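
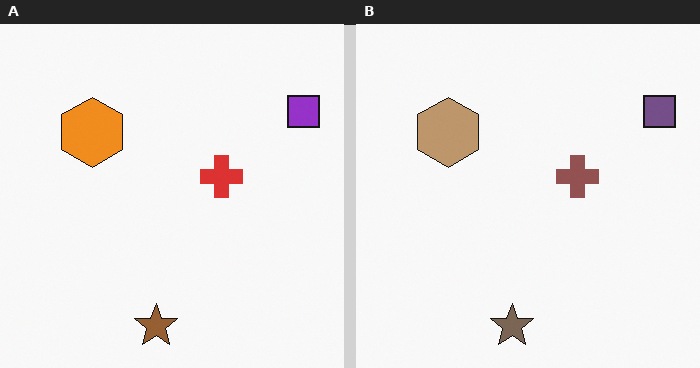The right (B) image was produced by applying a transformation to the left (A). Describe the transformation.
It was heavily desaturated.

All colors are more muted and greyish — a global saturation change.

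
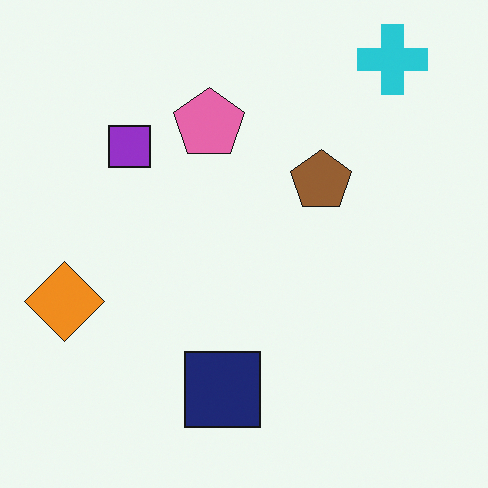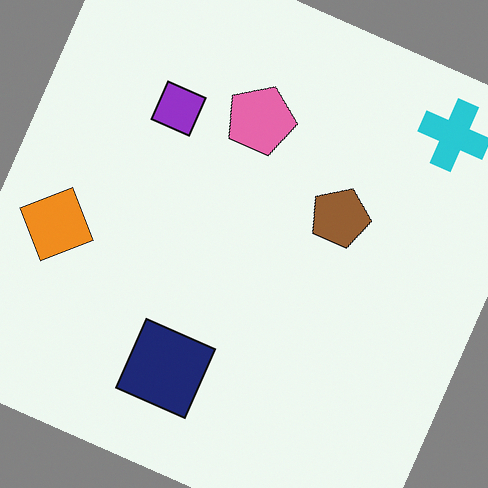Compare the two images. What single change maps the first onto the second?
The image was rotated clockwise by a moderate amount.

Every shape is tilted by the same angle and the image corners show triangular fill wedges — a whole-image rotation by a non-right angle.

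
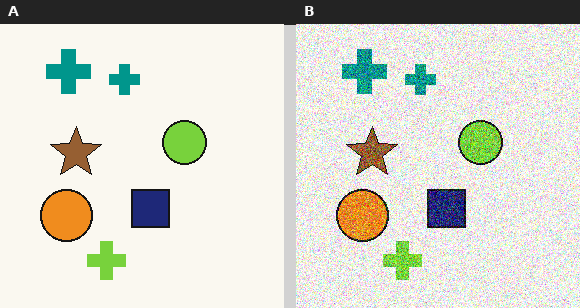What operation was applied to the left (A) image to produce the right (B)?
This is the original image degraded with strong gaussian noise.

Random speckle covers the whole image, including the flat background.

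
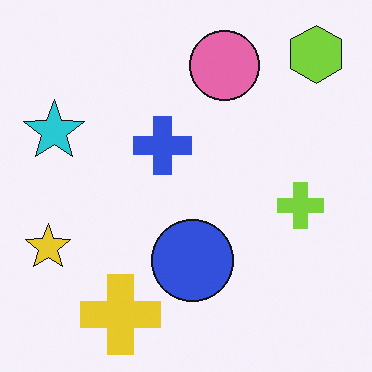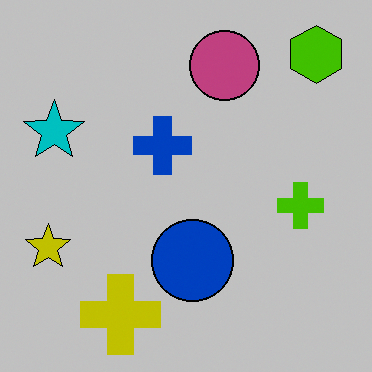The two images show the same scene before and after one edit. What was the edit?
It was aggressively posterized.

Each flat color has snapped to a coarser quantized level — most visibly, the near-white background has dropped to a flat grey.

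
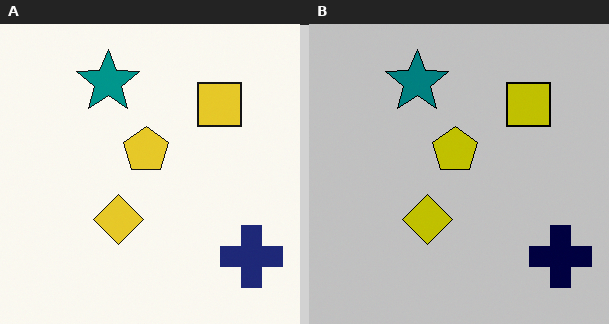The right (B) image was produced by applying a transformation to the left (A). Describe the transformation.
This is the original image heavily posterized to just a handful of flat colors.

Each flat color has snapped to a coarser quantized level — most visibly, the near-white background has dropped to a flat grey.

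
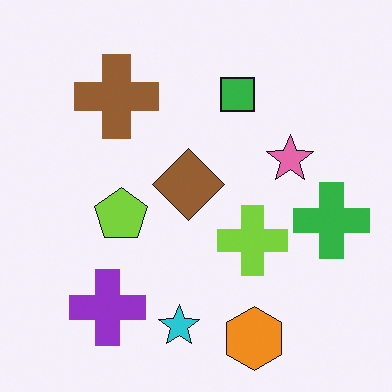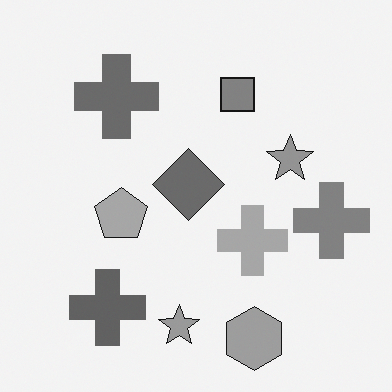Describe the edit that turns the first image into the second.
It was converted to grayscale.

All color is removed — every shape is now a shade of grey.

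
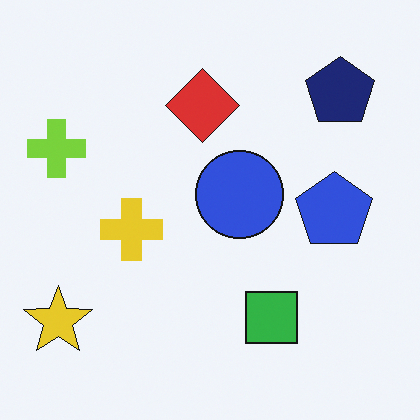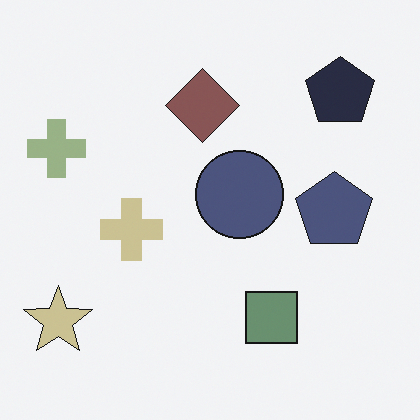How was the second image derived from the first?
The image was heavily desaturated.

All colors are more muted and greyish — a global saturation change.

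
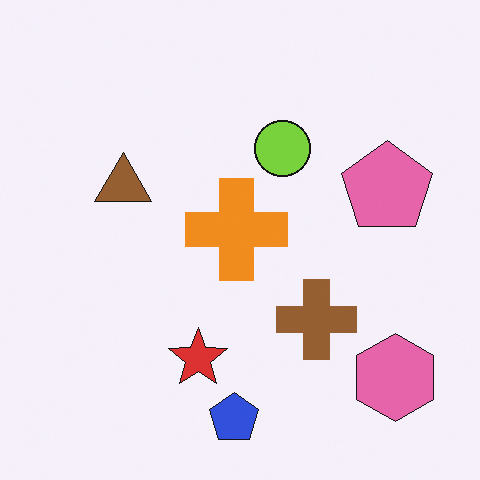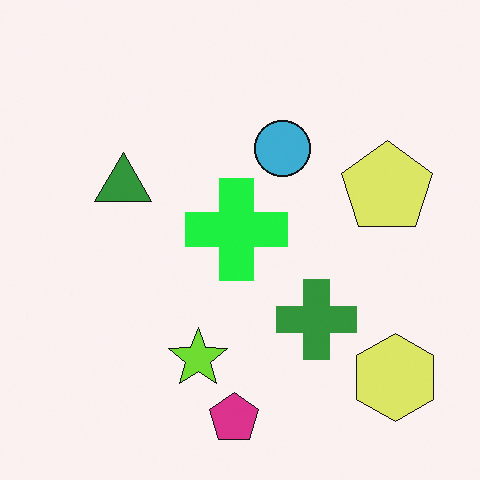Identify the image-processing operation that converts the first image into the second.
The transformation is: hue-shifted through roughly a third of the color wheel.

Every shape's color has rotated by the same amount around the hue wheel — a uniform hue shift.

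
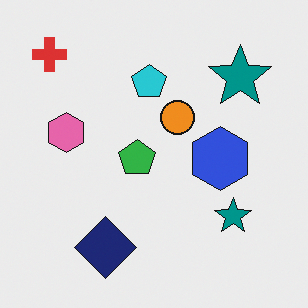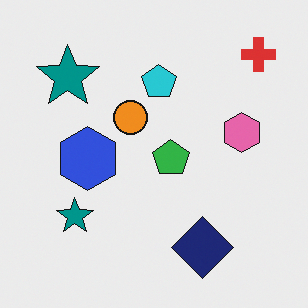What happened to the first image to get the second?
Flipped horizontally (left ↔ right).

The red cross is in the top-left of the first image and the top-right of the second — shapes on opposite sides of the vertical midline have swapped in a mirror flip.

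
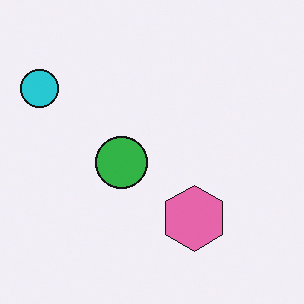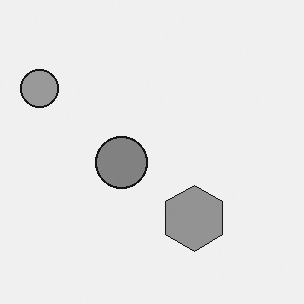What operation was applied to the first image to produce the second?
The second image is the first converted to grayscale.

All color is removed — every shape is now a shade of grey.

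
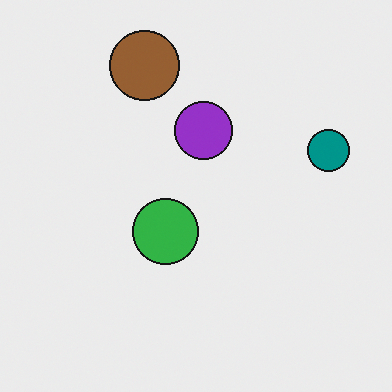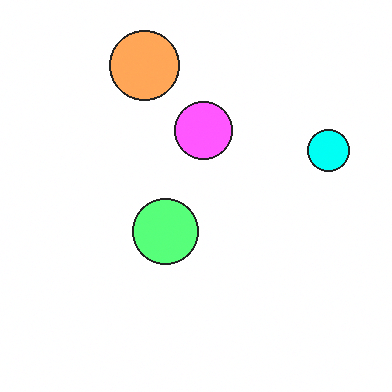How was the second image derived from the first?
Substantially brightened.

Every pixel — background and shapes alike — is uniformly brightened.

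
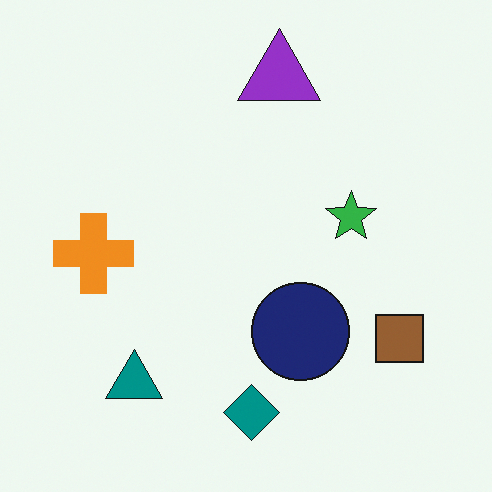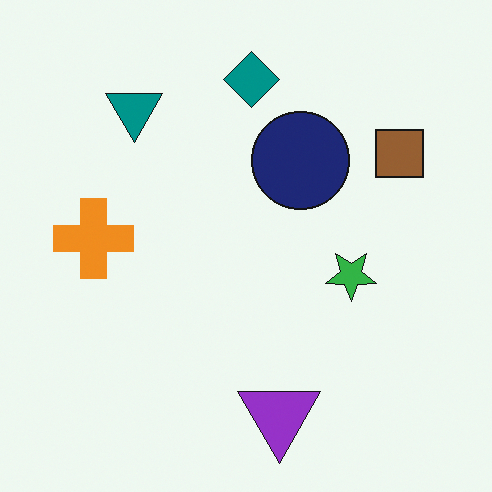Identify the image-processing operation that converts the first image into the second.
The image was flipped vertically (top ↔ bottom).

The purple triangle is in the top of the first image and the bottom of the second — shapes on opposite sides of the horizontal midline have swapped in a mirror flip.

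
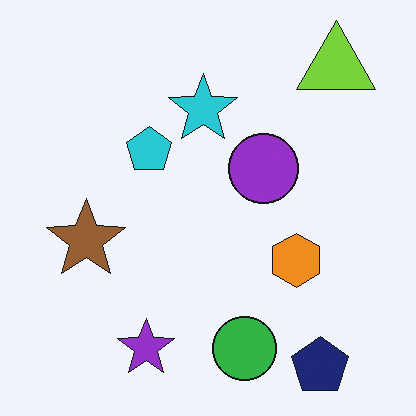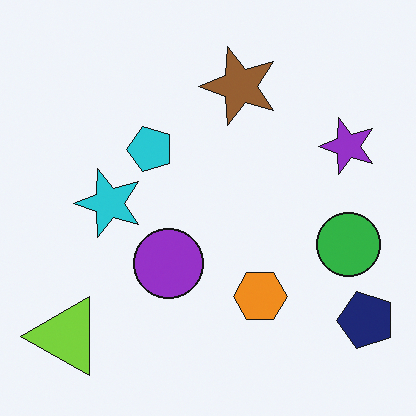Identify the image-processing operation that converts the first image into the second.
The transformation is: transposed (reflected across the top-left ↔ bottom-right diagonal).

Shapes have swapped their row and column positions — what was in the top-right is now in the bottom-left — a diagonal reflection.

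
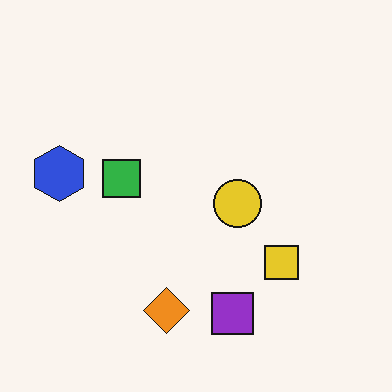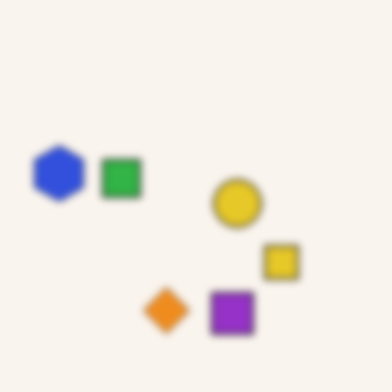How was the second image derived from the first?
Noticeably gaussian-blurred.

Shape edges and outlines are uniformly softened across the whole image.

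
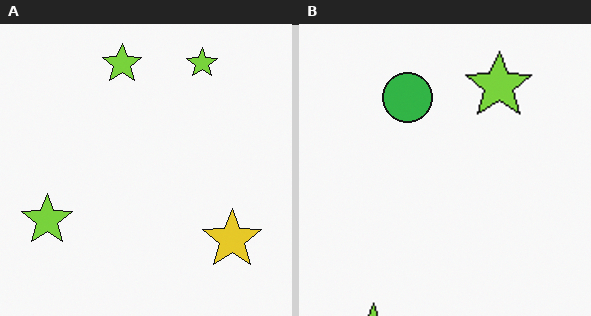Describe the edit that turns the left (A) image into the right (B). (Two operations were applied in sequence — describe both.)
This is the original image cropped to a noticeably smaller region and rescaled, then overlaid with an additional green circle.

The visible shapes are larger and the field of view is narrower; shapes near the original edges may be partly or wholly outside the frame — a crop-and-rescale. A green circle appears in the right (B) image that is absent from the left (A).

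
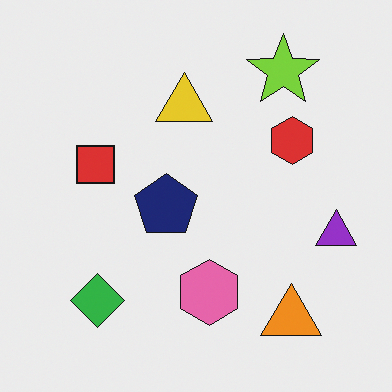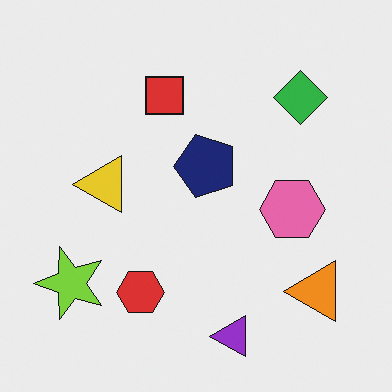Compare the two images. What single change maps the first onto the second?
The second image is the first transposed (reflected across the top-left ↔ bottom-right diagonal).

Shapes have swapped their row and column positions — what was in the top-right is now in the bottom-left — a diagonal reflection.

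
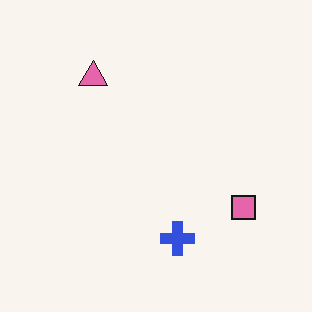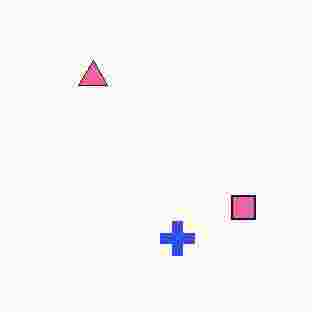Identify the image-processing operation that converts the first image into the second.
The transformation is: degraded with heavy JPEG compression.

Blocky 8×8 compression artifacts appear around shape edges and the flat background shows ringing — characteristic JPEG degradation.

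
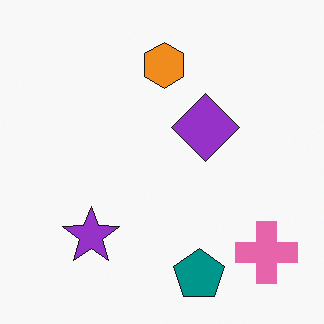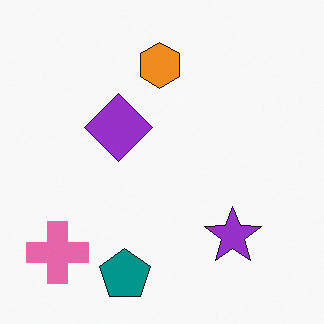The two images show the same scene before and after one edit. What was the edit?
The second image is the first flipped horizontally (left ↔ right).

The pink cross is in the bottom-right of the first image and the bottom-left of the second — shapes on opposite sides of the vertical midline have swapped in a mirror flip.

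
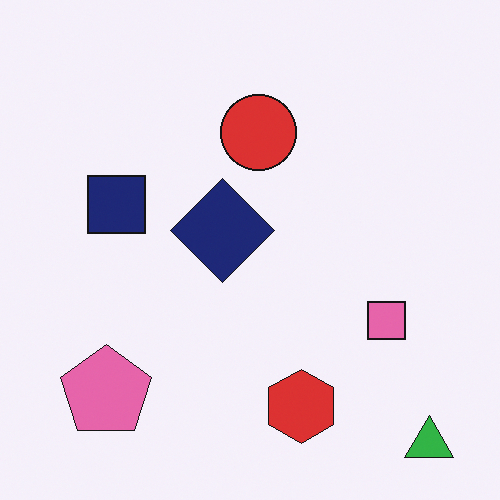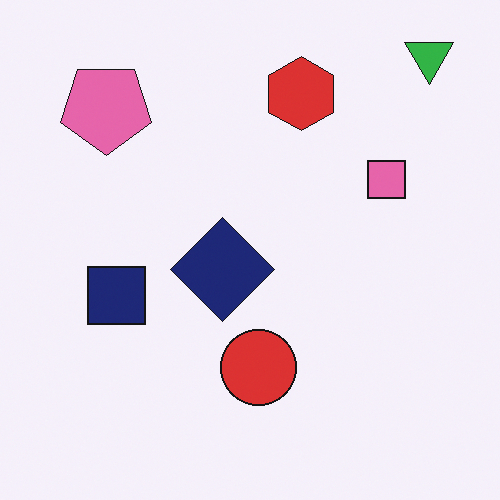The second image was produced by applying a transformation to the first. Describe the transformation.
This is the original image flipped vertically (top ↔ bottom).

The green triangle is in the bottom-right of the first image and the top-right of the second — shapes on opposite sides of the horizontal midline have swapped in a mirror flip.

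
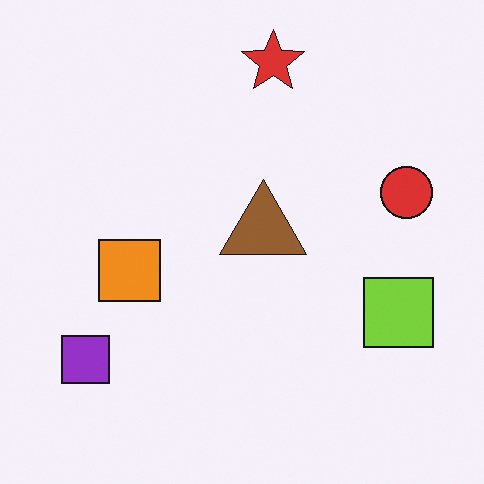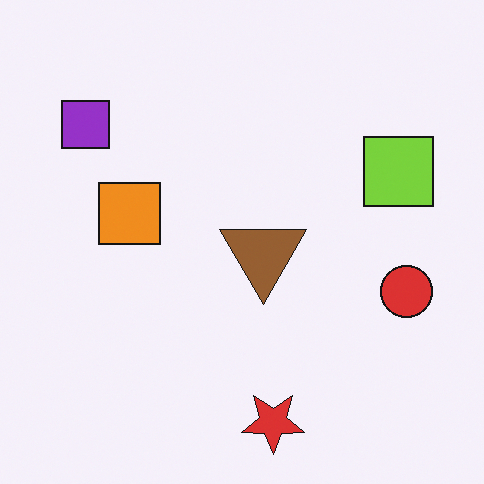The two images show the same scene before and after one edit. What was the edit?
Flipped vertically (top ↔ bottom).

The red star is in the top of the first image and the bottom of the second — shapes on opposite sides of the horizontal midline have swapped in a mirror flip.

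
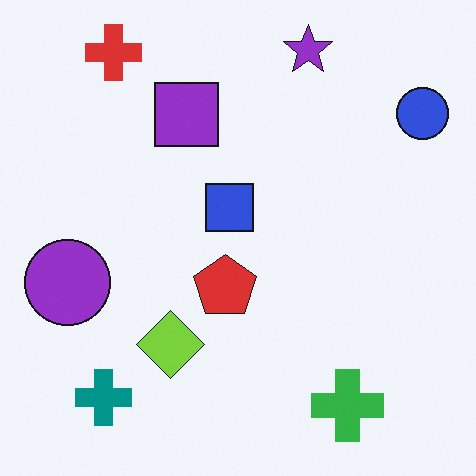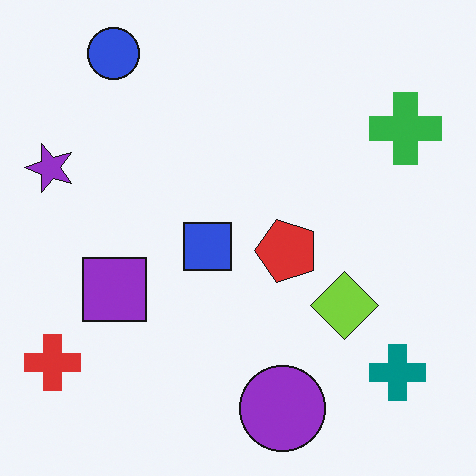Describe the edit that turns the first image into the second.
The transformation is: rotated 90° counter-clockwise.

The red cross sits in the top-left of the first image and the bottom-left of the second — consistent with a whole-image 90° counter-clockwise rotation.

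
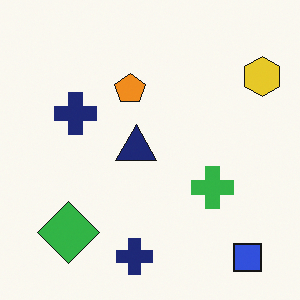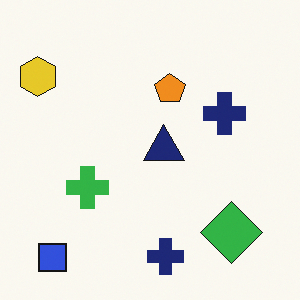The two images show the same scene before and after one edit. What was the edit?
The transformation is: flipped horizontally (left ↔ right).

The yellow hexagon is in the top-right of the first image and the top-left of the second — shapes on opposite sides of the vertical midline have swapped in a mirror flip.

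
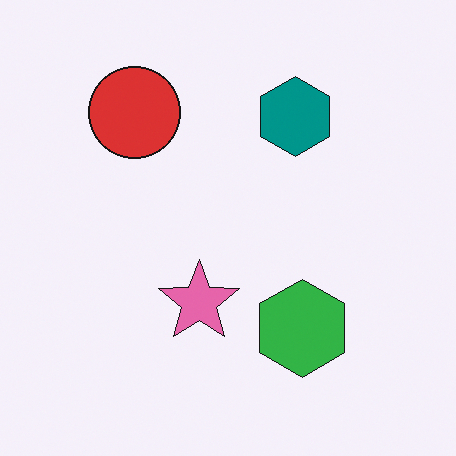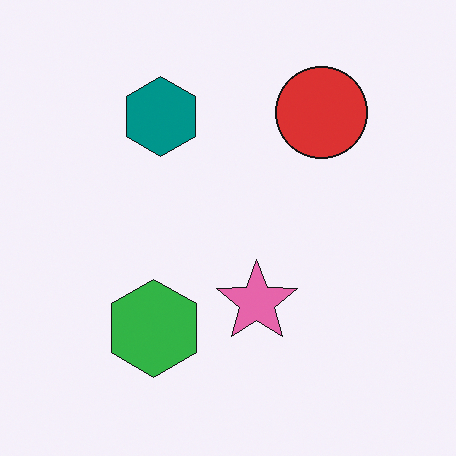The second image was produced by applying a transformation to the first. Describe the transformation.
This is the original image flipped horizontally (left ↔ right).

The red circle is in the top-left of the first image and the top-right of the second — shapes on opposite sides of the vertical midline have swapped in a mirror flip.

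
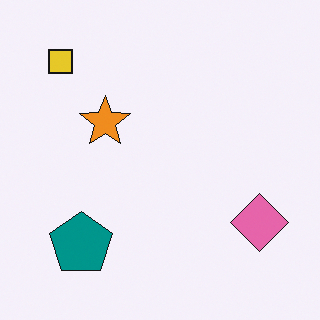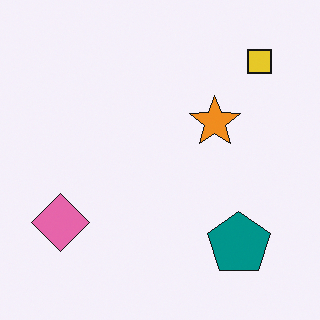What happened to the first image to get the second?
Flipped horizontally (left ↔ right).

The yellow square is in the top-left of the first image and the top-right of the second — shapes on opposite sides of the vertical midline have swapped in a mirror flip.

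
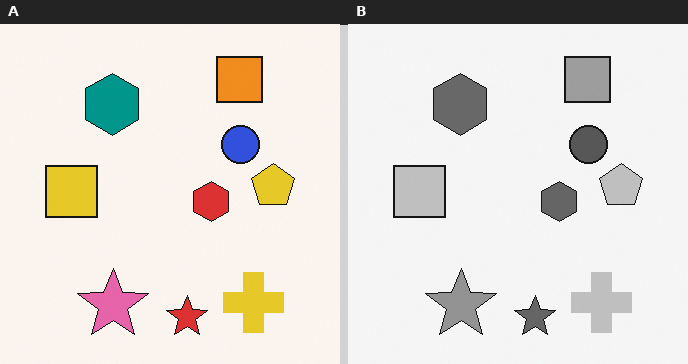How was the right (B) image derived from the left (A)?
Converted to grayscale.

All color is removed — every shape is now a shade of grey.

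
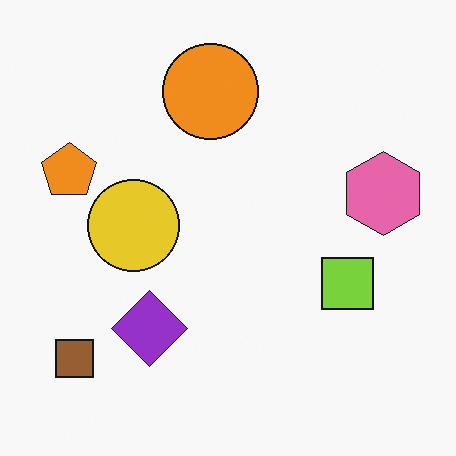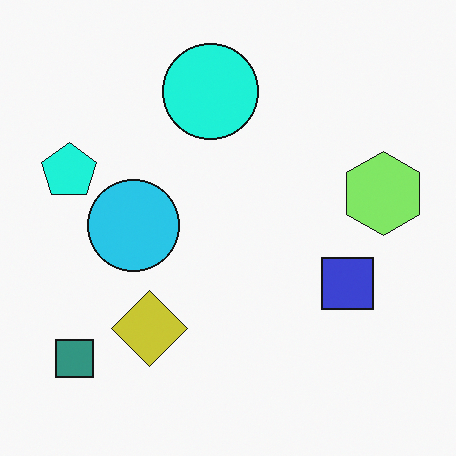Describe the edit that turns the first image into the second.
This is the original image hue-shifted noticeably.

Every shape's color has rotated by the same amount around the hue wheel — a uniform hue shift.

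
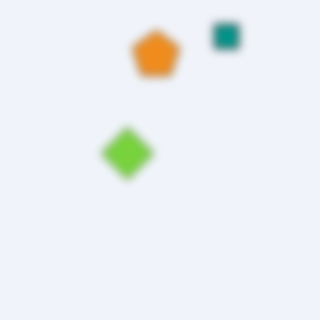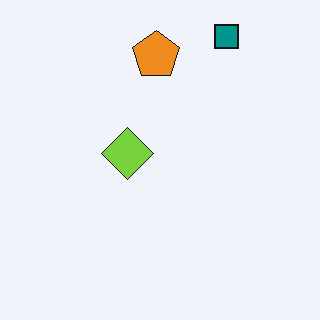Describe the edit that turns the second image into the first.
It was moderately blurred.

Shape edges and outlines are uniformly softened across the whole image.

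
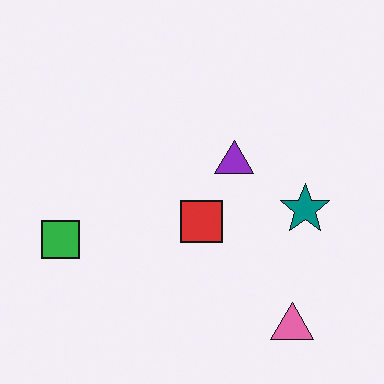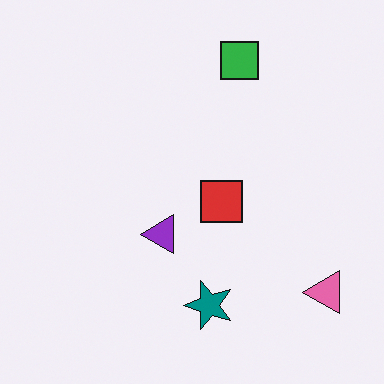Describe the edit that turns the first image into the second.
The image was transposed (reflected across the top-left ↔ bottom-right diagonal).

Shapes have swapped their row and column positions — what was in the top-right is now in the bottom-left — a diagonal reflection.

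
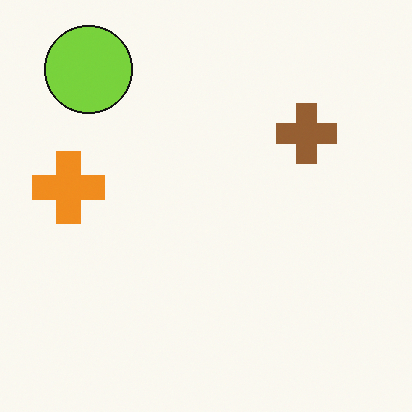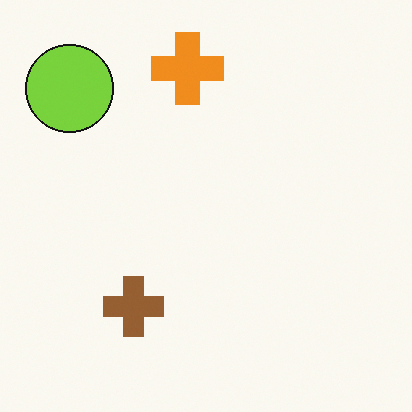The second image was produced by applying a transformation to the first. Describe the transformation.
The transformation is: transposed (reflected across the top-left ↔ bottom-right diagonal).

Shapes have swapped their row and column positions — what was in the top-right is now in the bottom-left — a diagonal reflection.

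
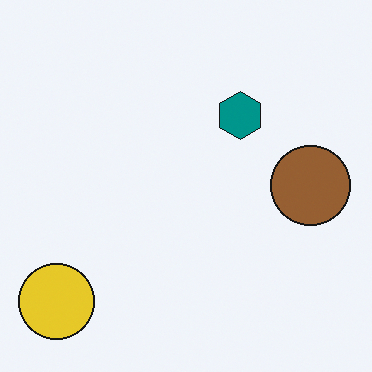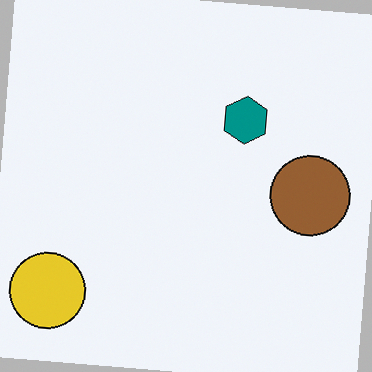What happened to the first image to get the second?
The image was rotated clockwise by a slight angle.

Every shape is tilted by the same angle and the image corners show triangular fill wedges — a whole-image rotation by a non-right angle.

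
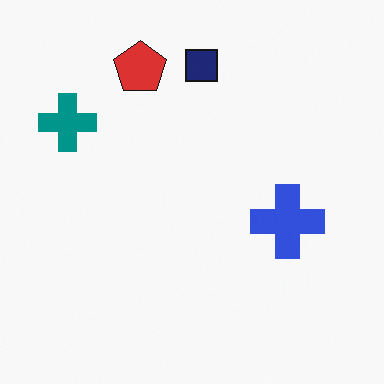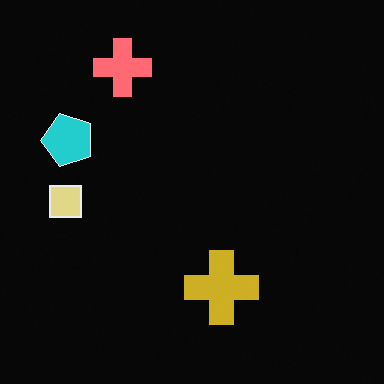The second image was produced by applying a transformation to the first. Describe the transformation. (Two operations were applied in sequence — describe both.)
The image was color-inverted (negative), then transposed (reflected across the top-left ↔ bottom-right diagonal).

The light background has become dark and every shape's color is its complement — a photographic negative. Shapes have swapped their row and column positions — what was in the top-right is now in the bottom-left — a diagonal reflection.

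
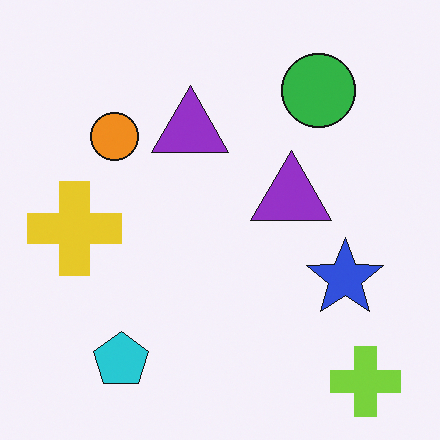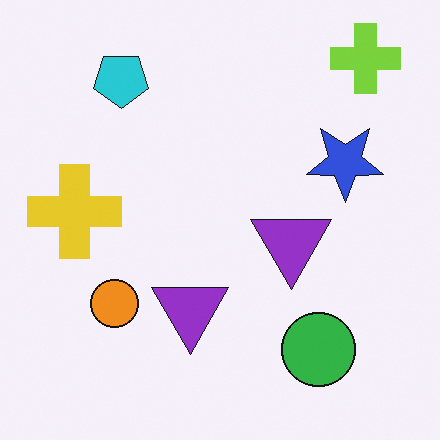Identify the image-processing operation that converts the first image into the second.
It was flipped vertically (top ↔ bottom).

The lime cross is in the bottom-right of the first image and the top-right of the second — shapes on opposite sides of the horizontal midline have swapped in a mirror flip.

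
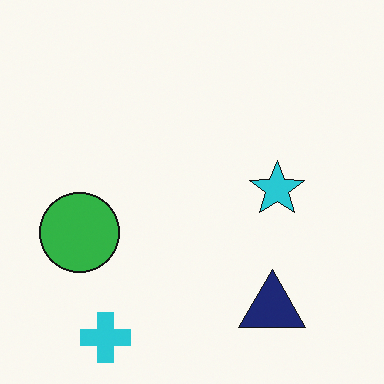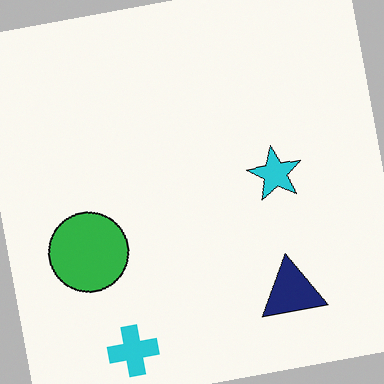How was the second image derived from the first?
The image was rotated counter-clockwise by a slight angle.

Every shape is tilted by the same angle and the image corners show triangular fill wedges — a whole-image rotation by a non-right angle.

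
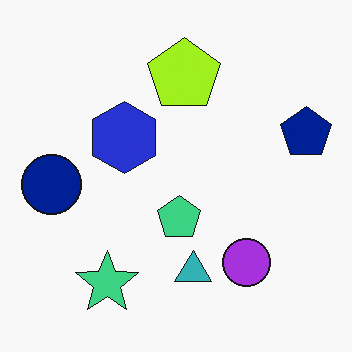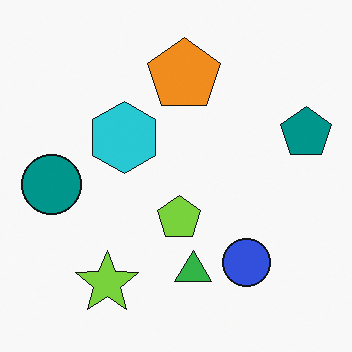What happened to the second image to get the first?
The first image is the second hue-shifted slightly.

Every shape's color has rotated by the same amount around the hue wheel — a uniform hue shift.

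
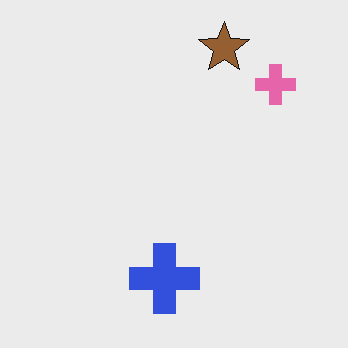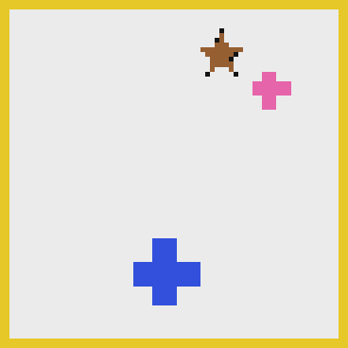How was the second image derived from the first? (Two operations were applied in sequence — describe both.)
The transformation is: lightly pixelated (a mild mosaic effect), then framed with a yellow border.

Shapes are reduced to large square blocks; fine edges and outlines are lost — a downscale-then-upscale (mosaic) effect. A solid yellow frame runs around the edge of the second image, with the content slightly shrunk inside it.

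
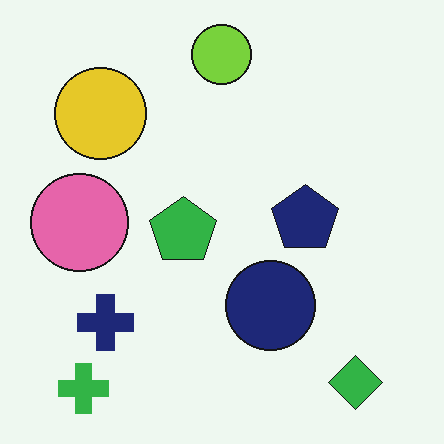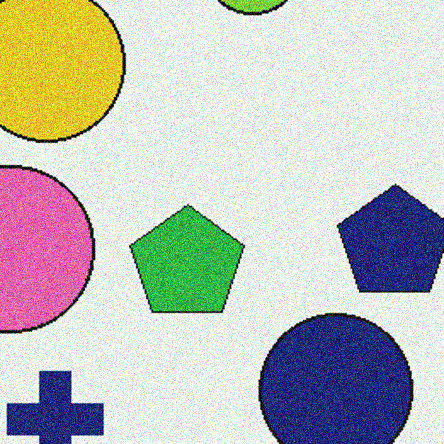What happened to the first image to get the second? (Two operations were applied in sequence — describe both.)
The second image is the first cropped tightly and scaled back up, then degraded with visible gaussian noise.

The visible shapes are larger and the field of view is narrower; shapes near the original edges may be partly or wholly outside the frame — a crop-and-rescale. Random speckle covers the whole image, including the flat background.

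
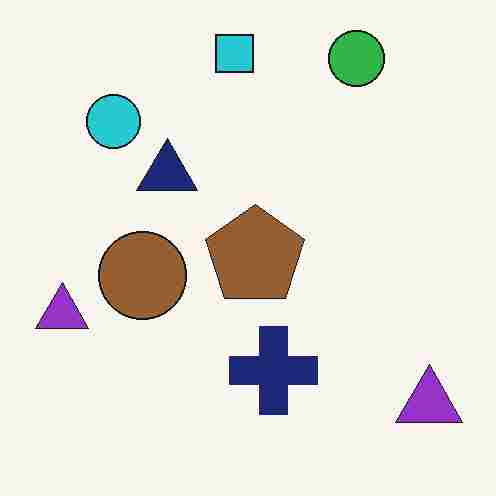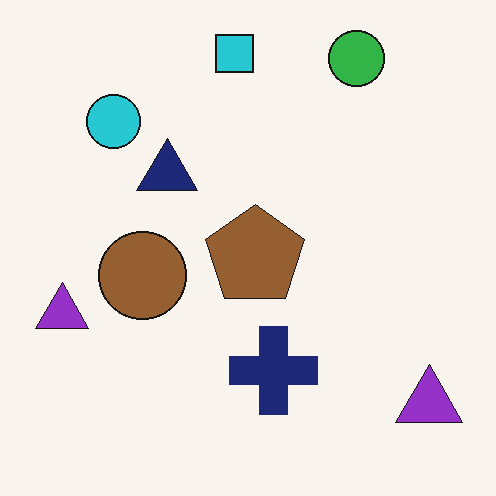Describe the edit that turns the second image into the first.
Heavily JPEG-compressed with obvious blocking artifacts.

Blocky 8×8 compression artifacts appear around shape edges and the flat background shows ringing — characteristic JPEG degradation.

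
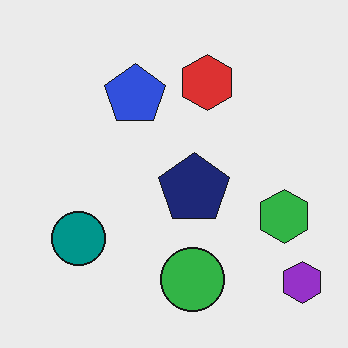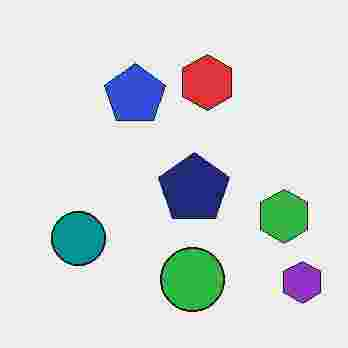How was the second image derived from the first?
This is the original image heavily JPEG-compressed with obvious blocking artifacts.

Blocky 8×8 compression artifacts appear around shape edges and the flat background shows ringing — characteristic JPEG degradation.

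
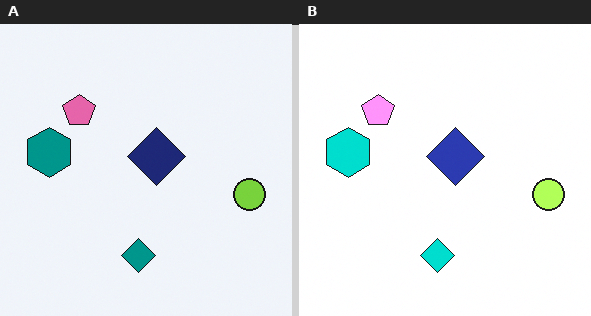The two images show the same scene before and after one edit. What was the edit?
The transformation is: brightened a lot.

Every pixel — background and shapes alike — is uniformly brightened.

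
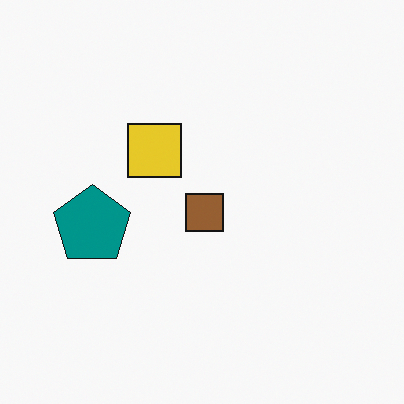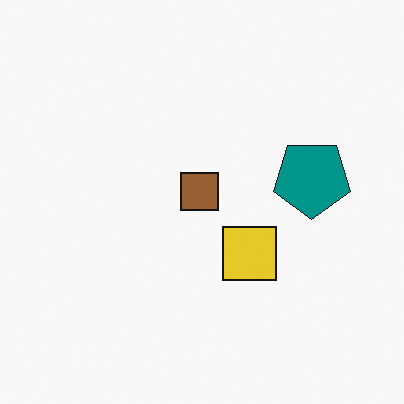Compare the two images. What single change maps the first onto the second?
The second image is the first rotated 180°.

The teal pentagon sits in the left of the first image and the right of the second — consistent with a whole-image 180° rotation.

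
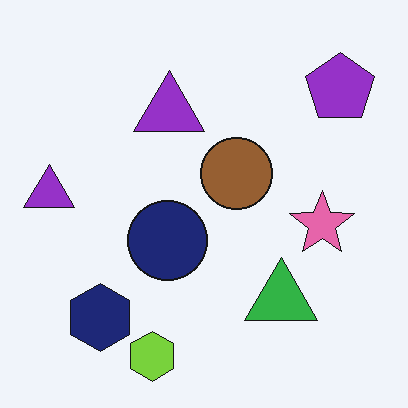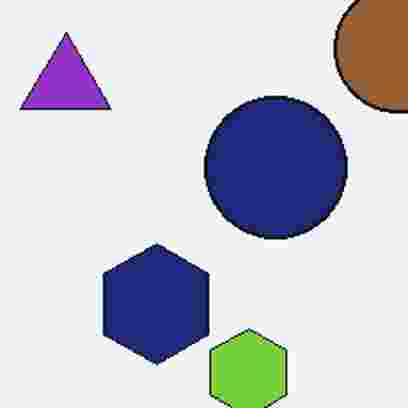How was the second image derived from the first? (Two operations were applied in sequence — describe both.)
The transformation is: cropped to a noticeably smaller region and rescaled, then degraded with heavy JPEG compression.

The visible shapes are larger and the field of view is narrower; shapes near the original edges may be partly or wholly outside the frame — a crop-and-rescale. Blocky 8×8 compression artifacts appear around shape edges and the flat background shows ringing — characteristic JPEG degradation.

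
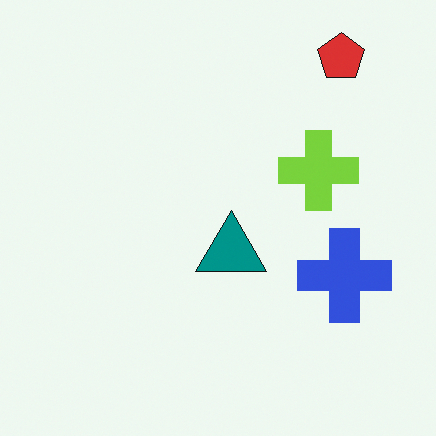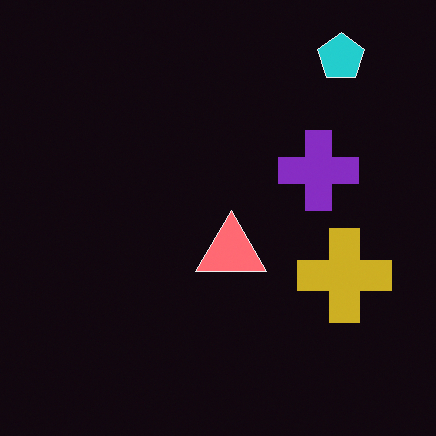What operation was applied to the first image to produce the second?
The image was color-inverted (negative).

The light background has become dark and every shape's color is its complement — a photographic negative.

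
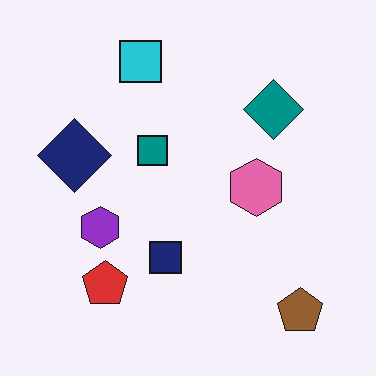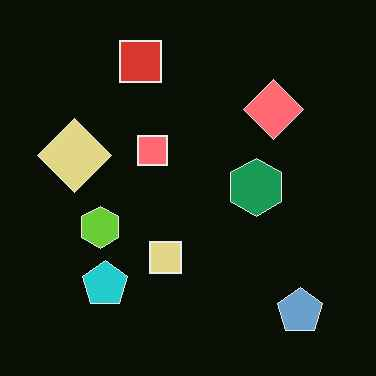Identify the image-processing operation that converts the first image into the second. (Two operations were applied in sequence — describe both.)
The image was color-inverted (negative), then given moderate JPEG compression.

The light background has become dark and every shape's color is its complement — a photographic negative. Blocky 8×8 compression artifacts appear around shape edges and the flat background shows ringing — characteristic JPEG degradation.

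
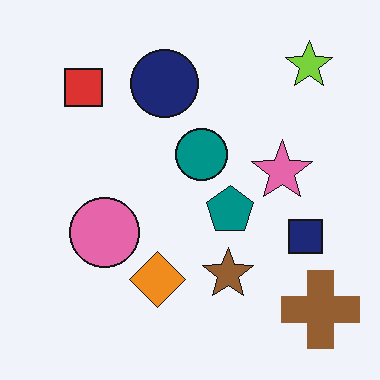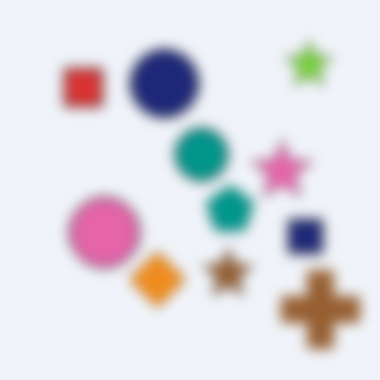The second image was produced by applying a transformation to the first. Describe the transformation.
Strongly gaussian-blurred.

Shape edges and outlines are uniformly softened across the whole image.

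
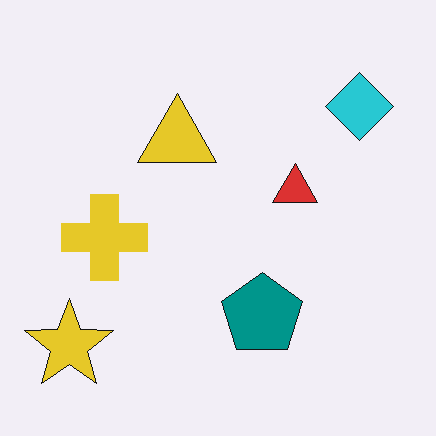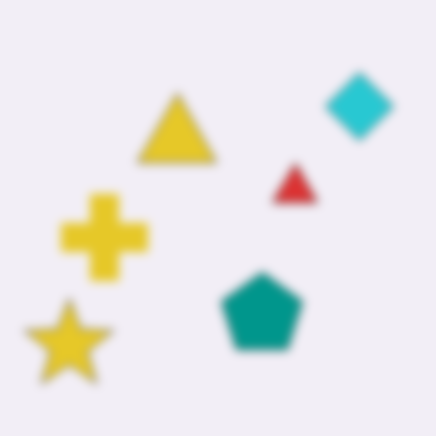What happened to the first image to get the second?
It was heavily blurred.

Shape edges and outlines are uniformly softened across the whole image.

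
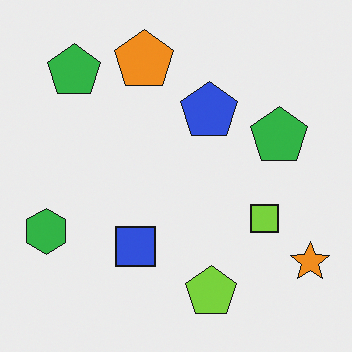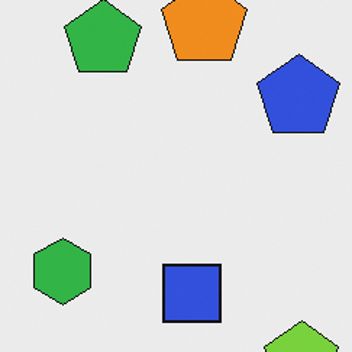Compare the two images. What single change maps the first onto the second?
The second image is the first cropped slightly and scaled back up.

The visible shapes are larger and the field of view is narrower; shapes near the original edges may be partly or wholly outside the frame — a crop-and-rescale.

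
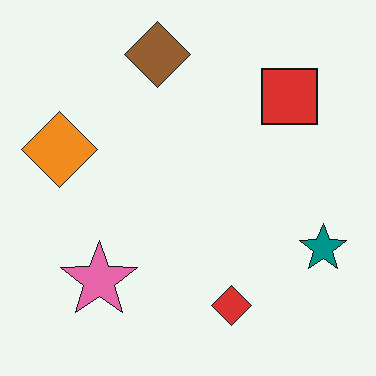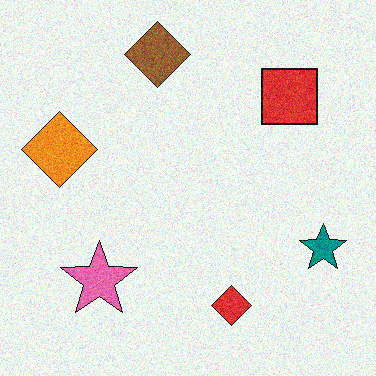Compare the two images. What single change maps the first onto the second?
The transformation is: degraded with visible gaussian noise.

Random speckle covers the whole image, including the flat background.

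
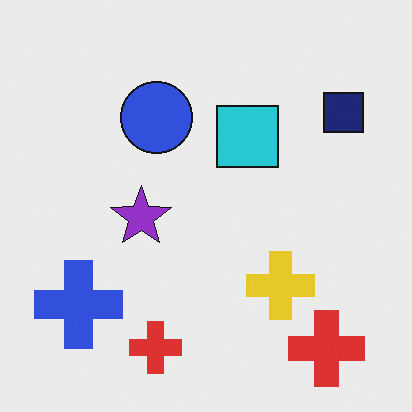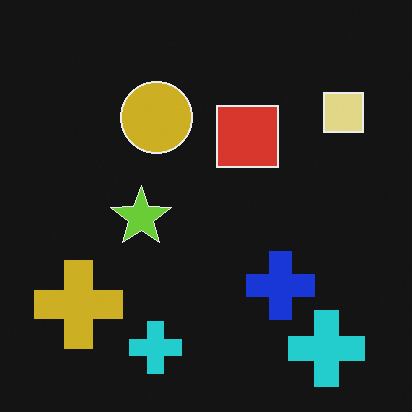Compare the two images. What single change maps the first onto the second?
Color-inverted (negative).

The light background has become dark and every shape's color is its complement — a photographic negative.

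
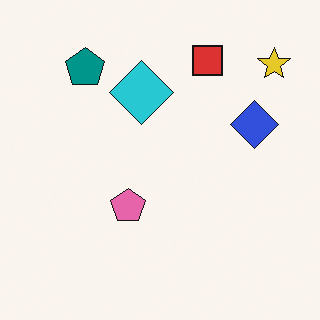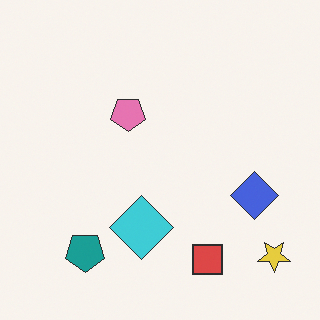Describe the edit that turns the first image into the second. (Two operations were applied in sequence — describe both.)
The transformation is: given slightly reduced contrast, then flipped vertically (top ↔ bottom).

Tones are pushed toward mid-grey across the whole image — a global contrast change. The red square is in the top of the first image and the bottom of the second — shapes on opposite sides of the horizontal midline have swapped in a mirror flip.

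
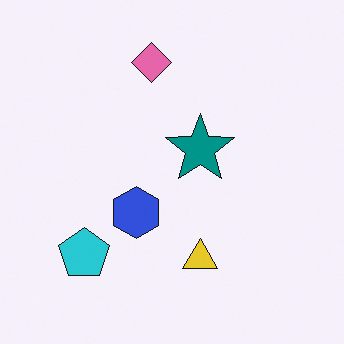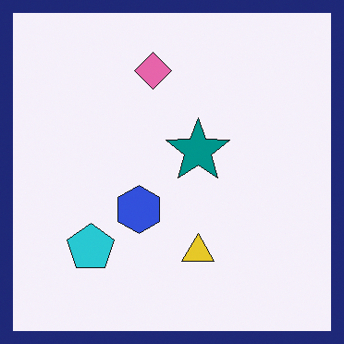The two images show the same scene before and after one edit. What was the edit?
This is the original image framed with a navy border.

A solid navy frame runs around the edge of the second image, with the content slightly shrunk inside it.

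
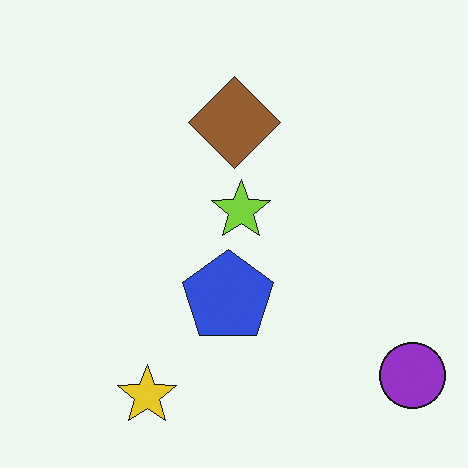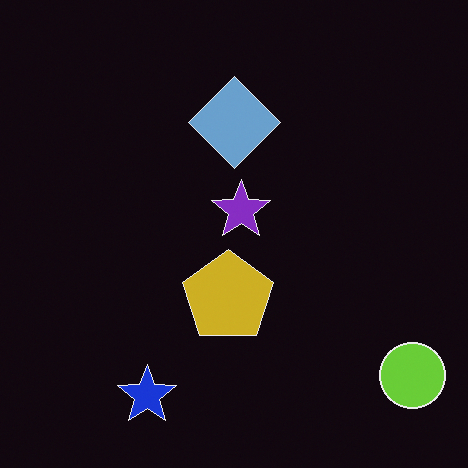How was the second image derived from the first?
The second image is the first color-inverted (negative).

The light background has become dark and every shape's color is its complement — a photographic negative.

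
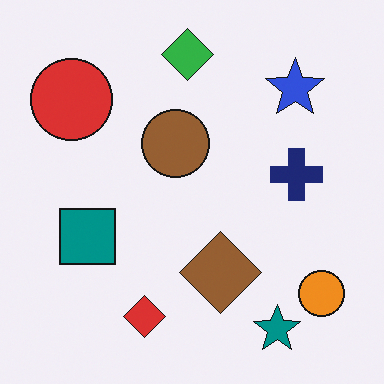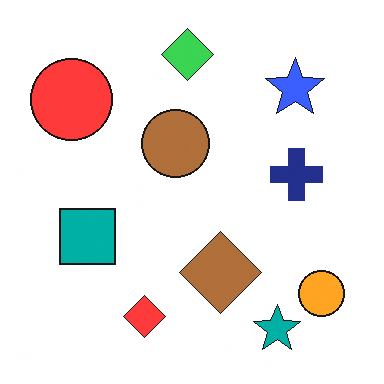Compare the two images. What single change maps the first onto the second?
Slightly brightened.

Every pixel — background and shapes alike — is uniformly brightened.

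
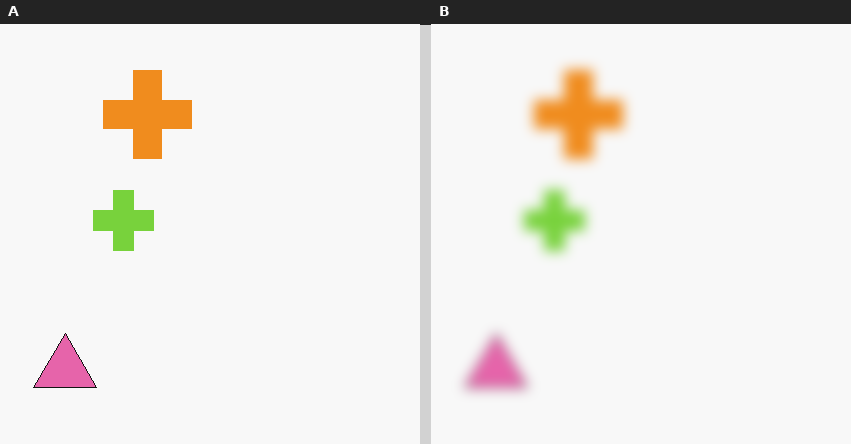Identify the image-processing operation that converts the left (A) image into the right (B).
The right (B) image is the left (A) heavily blurred.

Shape edges and outlines are uniformly softened across the whole image.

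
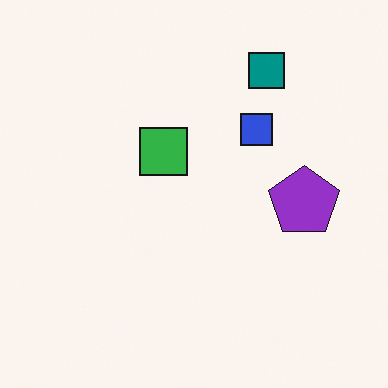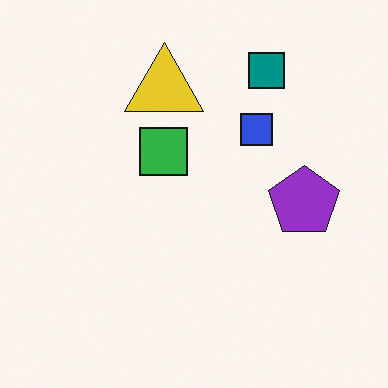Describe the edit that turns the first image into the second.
The second image is the first overlaid with an additional yellow triangle.

A yellow triangle appears in the second image that is absent from the first.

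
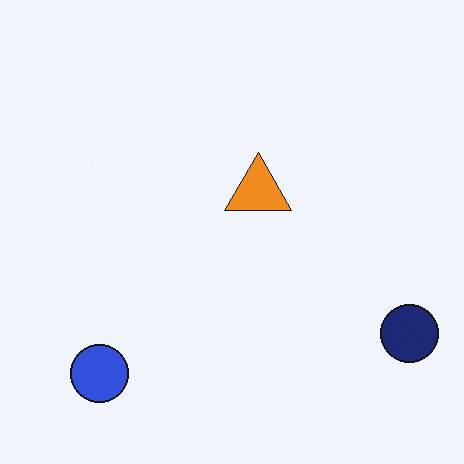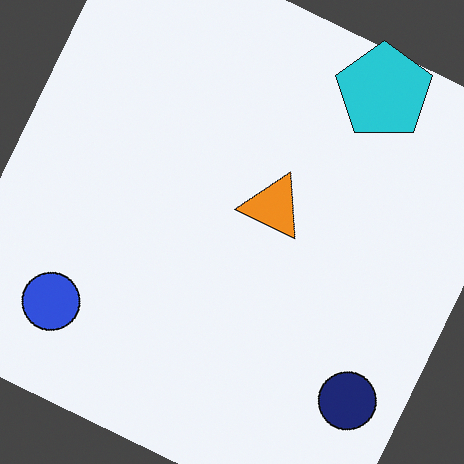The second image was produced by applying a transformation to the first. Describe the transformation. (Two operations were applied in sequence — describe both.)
Rotated clockwise by a clearly visible amount, then overlaid with an additional cyan pentagon.

Every shape is tilted by the same angle and the image corners show triangular fill wedges — a whole-image rotation by a non-right angle. A cyan pentagon appears in the second image that is absent from the first.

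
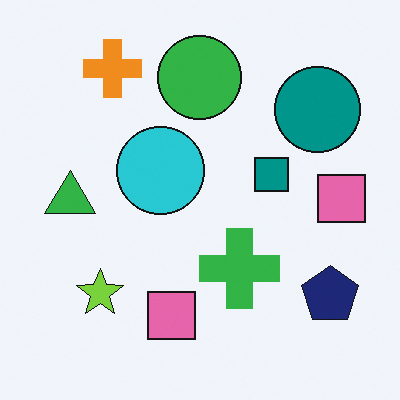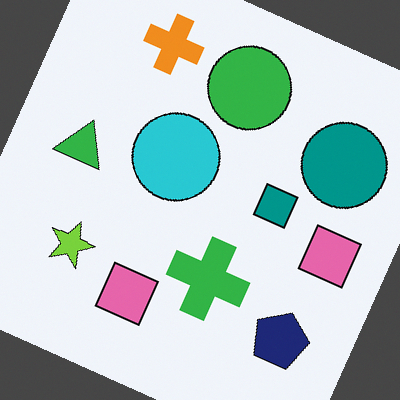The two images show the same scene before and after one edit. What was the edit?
The transformation is: rotated clockwise by a clearly visible amount.

Every shape is tilted by the same angle and the image corners show triangular fill wedges — a whole-image rotation by a non-right angle.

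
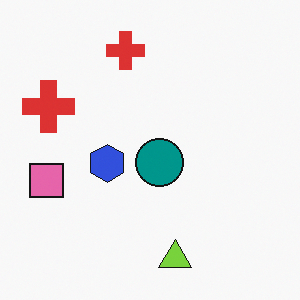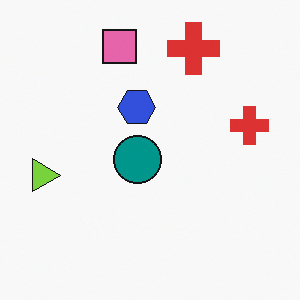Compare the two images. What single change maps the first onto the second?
The transformation is: rotated 90° clockwise.

The lime triangle sits in the bottom of the first image and the left of the second — consistent with a whole-image 90° clockwise rotation.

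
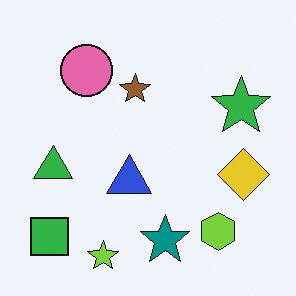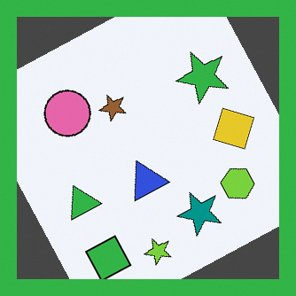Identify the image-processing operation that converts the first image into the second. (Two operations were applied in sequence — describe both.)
It was rotated counter-clockwise by a moderate amount, then framed with a green border.

Every shape is tilted by the same angle and the image corners show triangular fill wedges — a whole-image rotation by a non-right angle. A solid green frame runs around the edge of the second image, with the content slightly shrunk inside it.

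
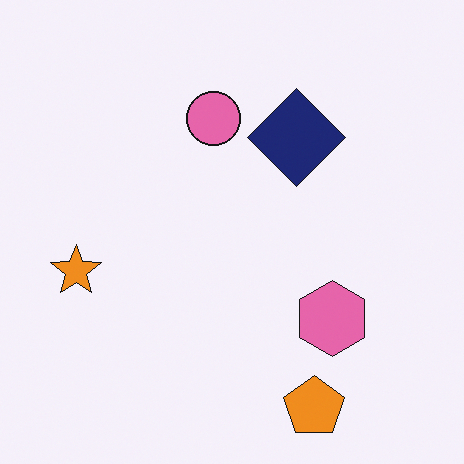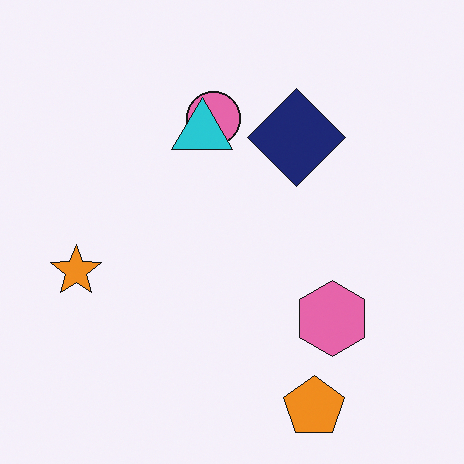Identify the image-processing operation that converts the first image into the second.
The second image is the first overlaid with an additional cyan triangle.

A cyan triangle appears in the second image that is absent from the first.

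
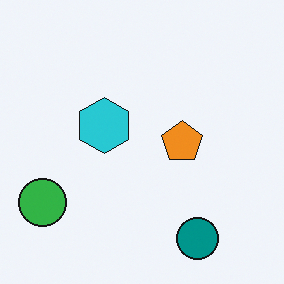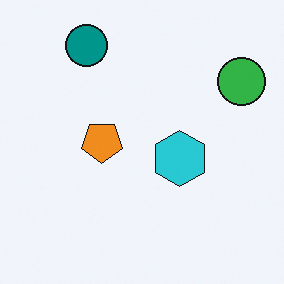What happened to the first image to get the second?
The transformation is: rotated 180°.

The green circle sits in the bottom-left of the first image and the top-right of the second — consistent with a whole-image 180° rotation.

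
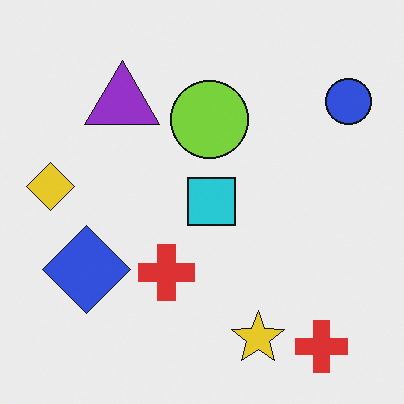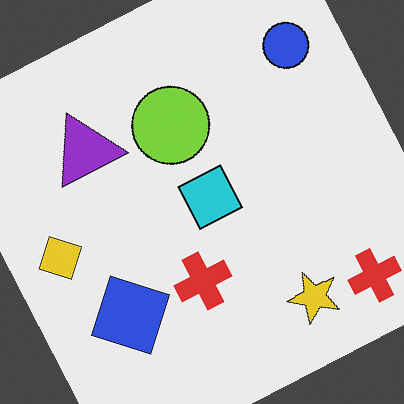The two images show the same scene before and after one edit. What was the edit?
Rotated counter-clockwise by a clearly visible amount.

Every shape is tilted by the same angle and the image corners show triangular fill wedges — a whole-image rotation by a non-right angle.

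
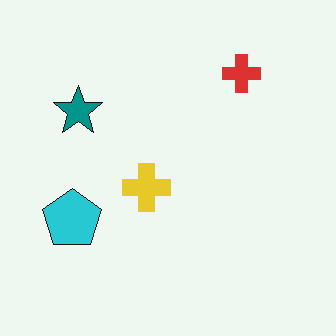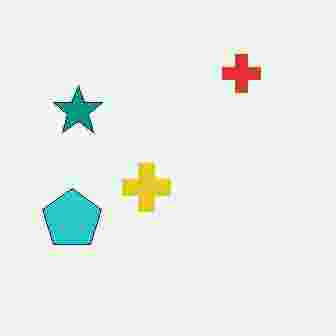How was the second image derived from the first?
The image was heavily JPEG-compressed with obvious blocking artifacts.

Blocky 8×8 compression artifacts appear around shape edges and the flat background shows ringing — characteristic JPEG degradation.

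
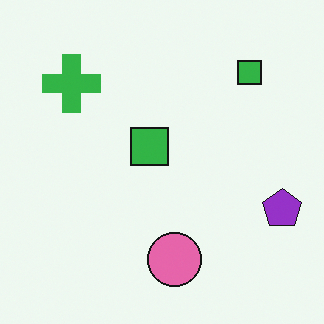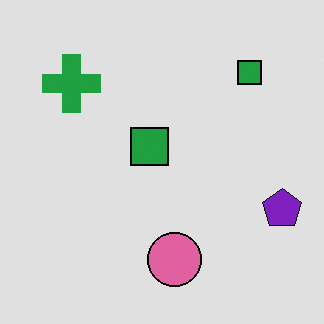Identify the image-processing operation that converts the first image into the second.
Moderately posterized.

Each flat color has snapped to a coarser quantized level — most visibly, the near-white background has dropped to a flat grey.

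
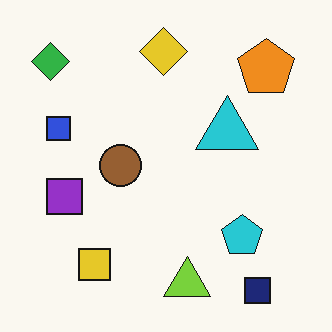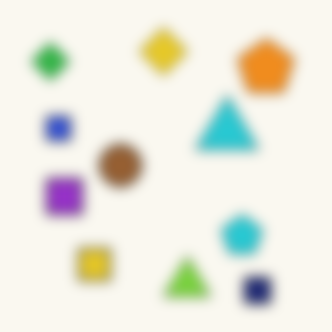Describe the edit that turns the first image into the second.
The transformation is: strongly gaussian-blurred.

Shape edges and outlines are uniformly softened across the whole image.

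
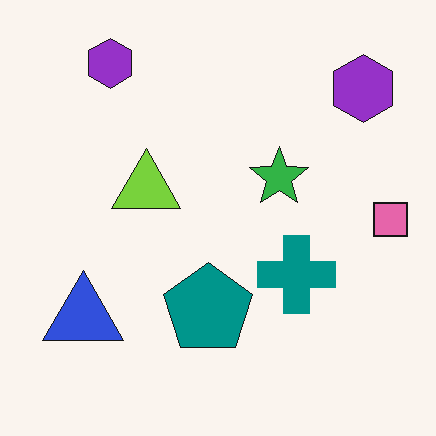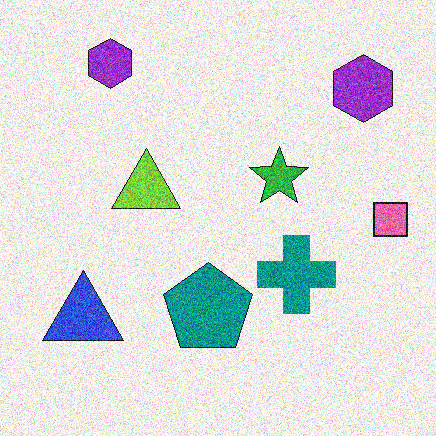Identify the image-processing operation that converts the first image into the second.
The transformation is: degraded with heavy additive noise.

Random speckle covers the whole image, including the flat background.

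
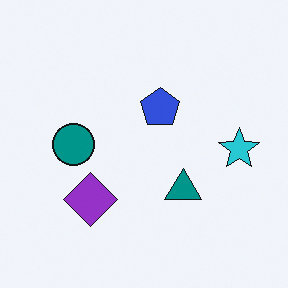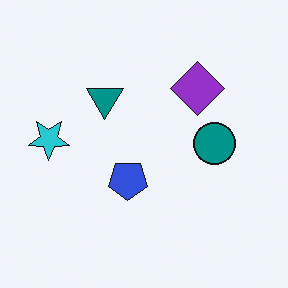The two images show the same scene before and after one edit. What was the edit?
This is the original image rotated 180°.

The cyan star sits in the right of the first image and the left of the second — consistent with a whole-image 180° rotation.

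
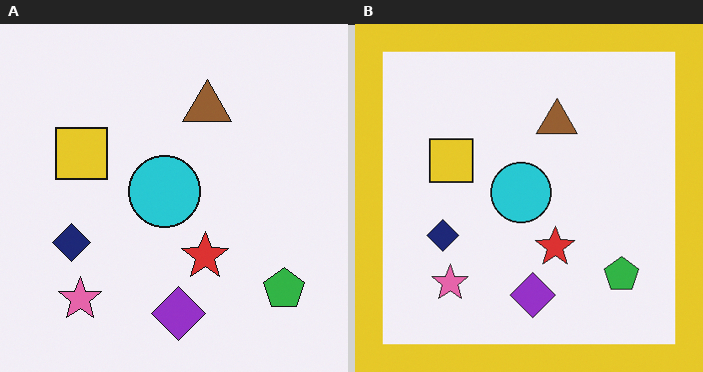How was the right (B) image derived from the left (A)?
This is the original image framed with a yellow border.

A solid yellow frame runs around the edge of the right (B) image, with the content slightly shrunk inside it.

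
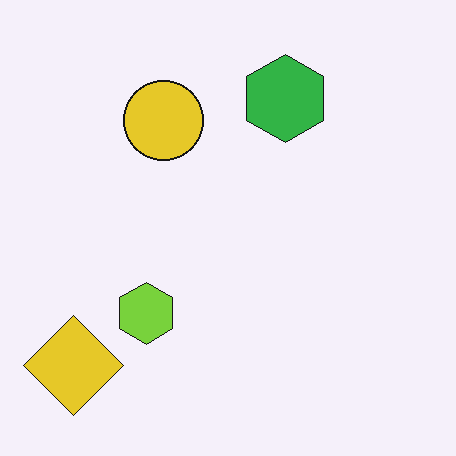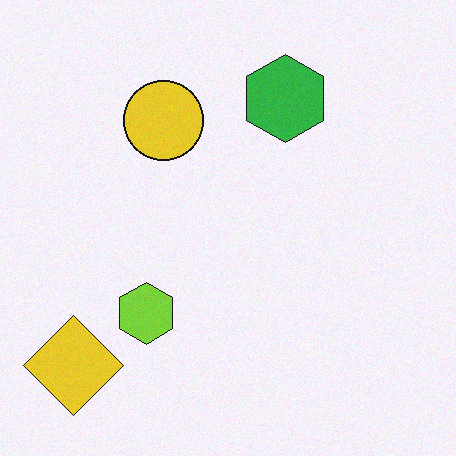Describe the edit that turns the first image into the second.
This is the original image degraded with a light layer of grain.

Random speckle covers the whole image, including the flat background.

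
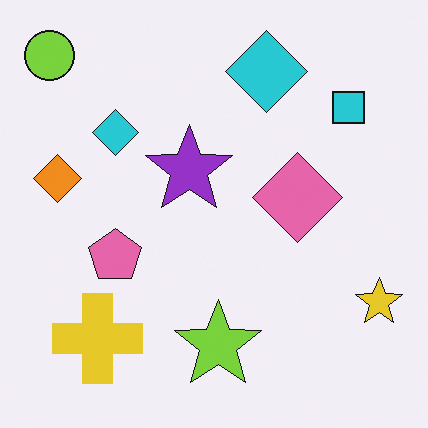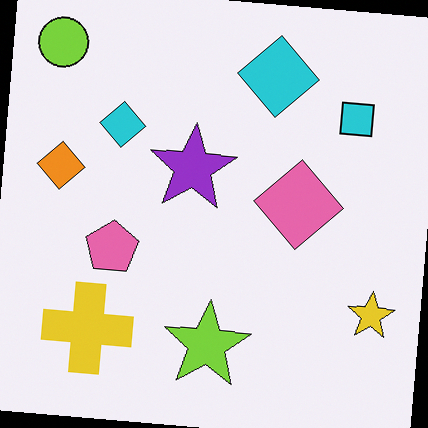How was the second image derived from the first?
The second image is the first rotated clockwise by a slight angle.

Every shape is tilted by the same angle and the image corners show triangular fill wedges — a whole-image rotation by a non-right angle.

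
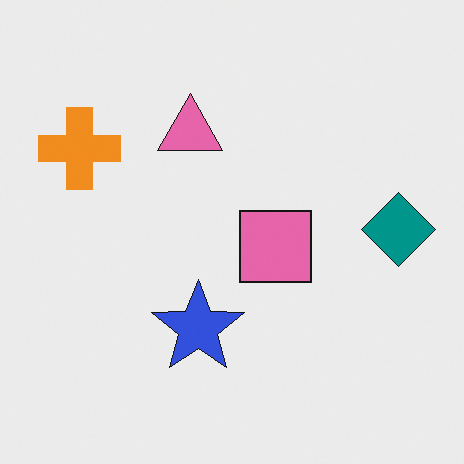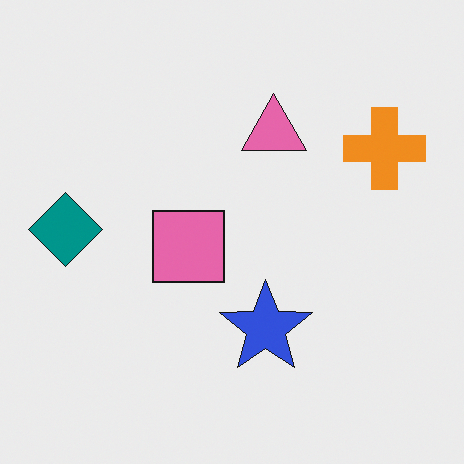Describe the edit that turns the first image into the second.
Flipped horizontally (left ↔ right).

The teal diamond is in the right of the first image and the left of the second — shapes on opposite sides of the vertical midline have swapped in a mirror flip.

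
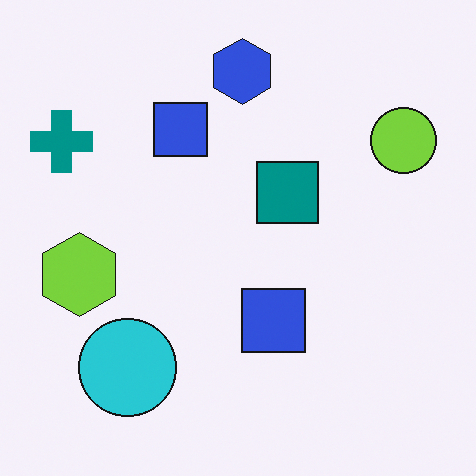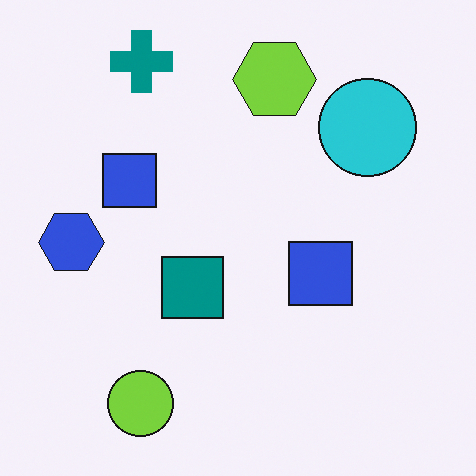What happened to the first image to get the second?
The second image is the first transposed (reflected across the top-left ↔ bottom-right diagonal).

Shapes have swapped their row and column positions — what was in the top-right is now in the bottom-left — a diagonal reflection.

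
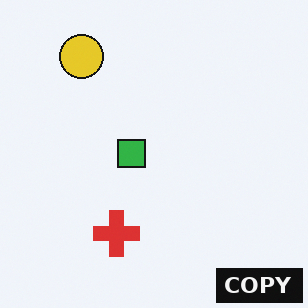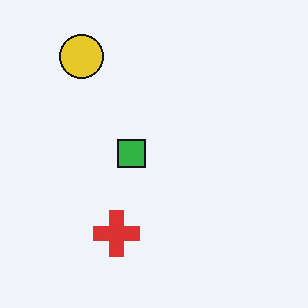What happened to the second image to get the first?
The image was watermarked with the text "COPY" in the lower-right corner.

A dark label reading "COPY" appears in the lower-right corner.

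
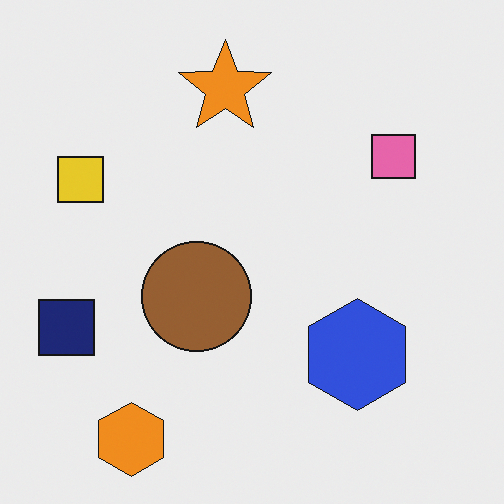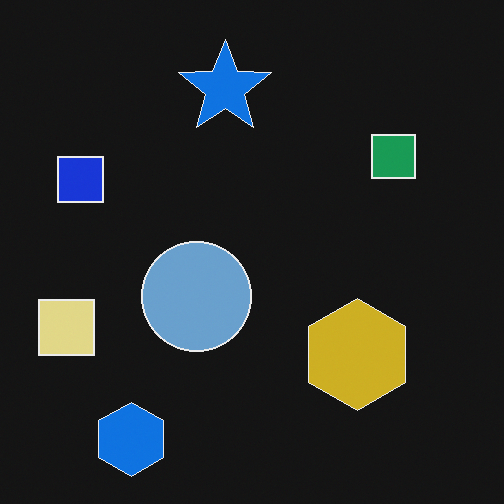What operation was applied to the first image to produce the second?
Color-inverted (negative).

The light background has become dark and every shape's color is its complement — a photographic negative.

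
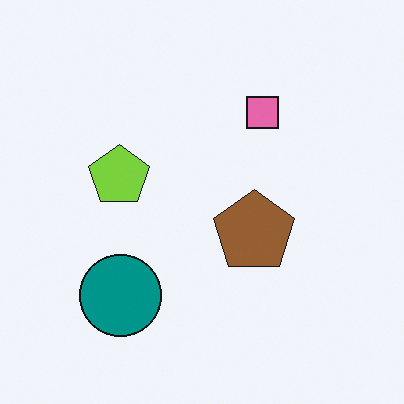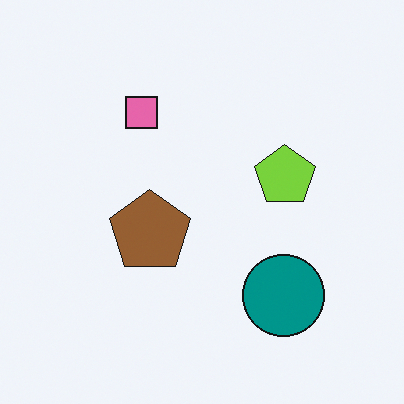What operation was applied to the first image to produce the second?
This is the original image flipped horizontally (left ↔ right).

The lime pentagon is in the left of the first image and the right of the second — shapes on opposite sides of the vertical midline have swapped in a mirror flip.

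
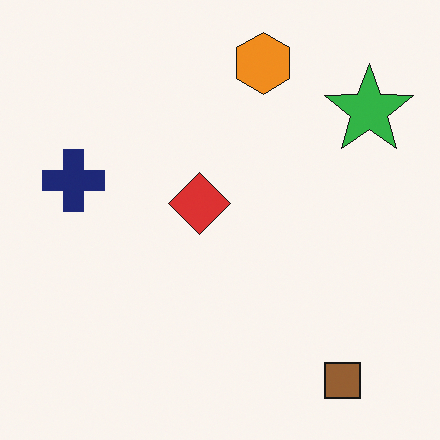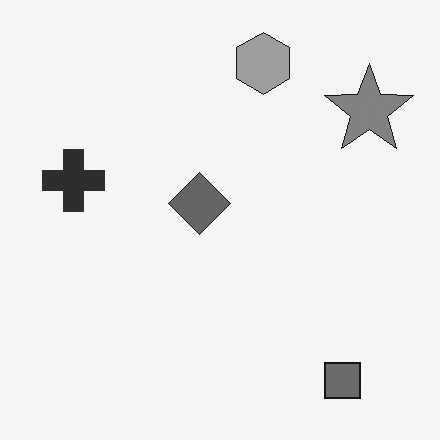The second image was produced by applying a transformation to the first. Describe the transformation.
The transformation is: converted to grayscale.

All color is removed — every shape is now a shade of grey.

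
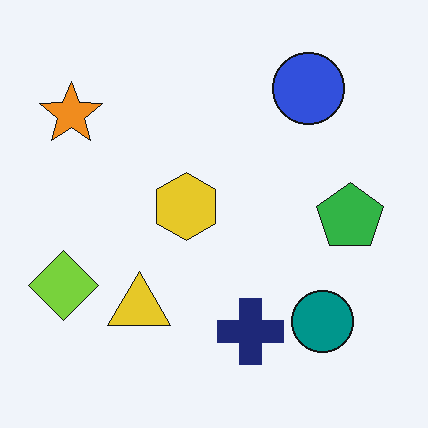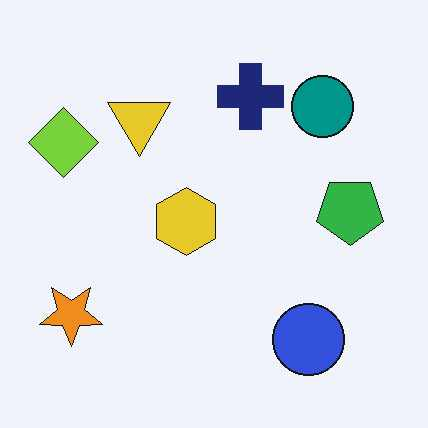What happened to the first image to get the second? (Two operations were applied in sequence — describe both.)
The transformation is: flipped vertically (top ↔ bottom), then JPEG-compressed with visible artifacts.

The blue circle is in the top-right of the first image and the bottom-right of the second — shapes on opposite sides of the horizontal midline have swapped in a mirror flip. Blocky 8×8 compression artifacts appear around shape edges and the flat background shows ringing — characteristic JPEG degradation.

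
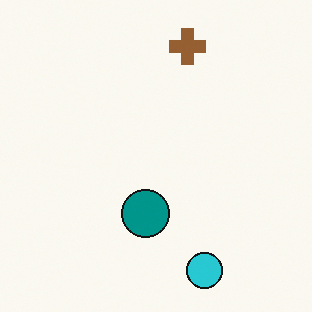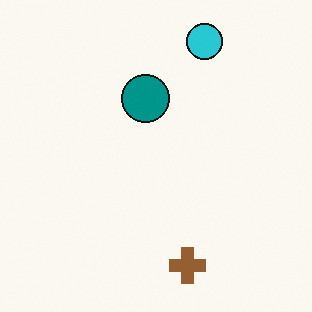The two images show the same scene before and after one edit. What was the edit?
The second image is the first flipped vertically (top ↔ bottom).

The cyan circle is in the bottom of the first image and the top of the second — shapes on opposite sides of the horizontal midline have swapped in a mirror flip.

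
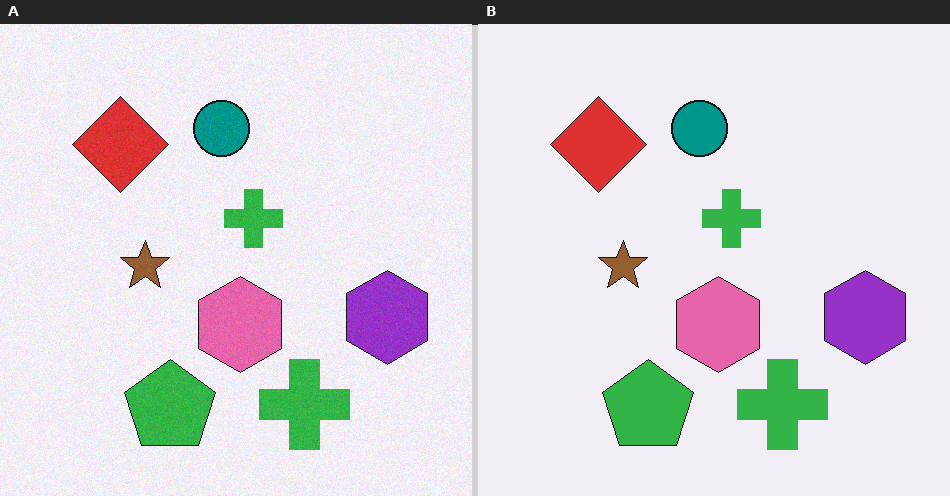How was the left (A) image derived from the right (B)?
It was degraded with a light layer of grain.

Random speckle covers the whole image, including the flat background.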